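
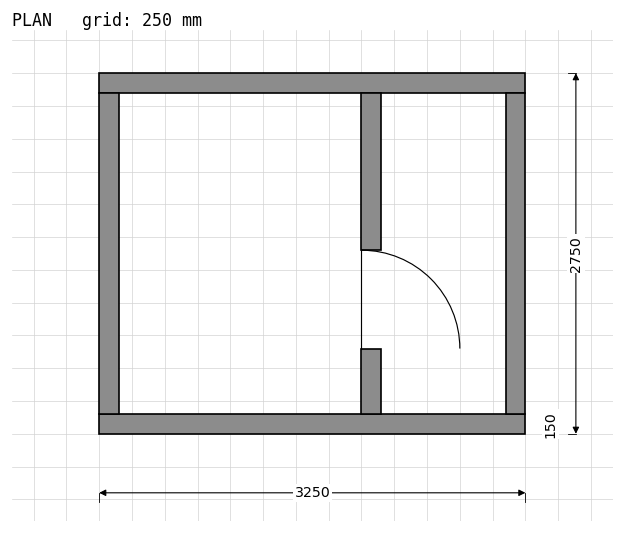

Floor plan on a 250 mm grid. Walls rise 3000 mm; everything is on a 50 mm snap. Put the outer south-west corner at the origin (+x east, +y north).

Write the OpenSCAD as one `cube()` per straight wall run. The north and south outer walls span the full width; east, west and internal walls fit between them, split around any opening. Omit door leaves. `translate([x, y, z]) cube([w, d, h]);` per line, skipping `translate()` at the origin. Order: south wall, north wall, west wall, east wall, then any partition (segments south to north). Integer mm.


cube([3250, 150, 3000]);
translate([0, 2600, 0]) cube([3250, 150, 3000]);
translate([0, 150, 0]) cube([150, 2450, 3000]);
translate([3100, 150, 0]) cube([150, 2450, 3000]);
translate([2000, 150, 0]) cube([150, 500, 3000]);
translate([2000, 1400, 0]) cube([150, 1200, 3000]);


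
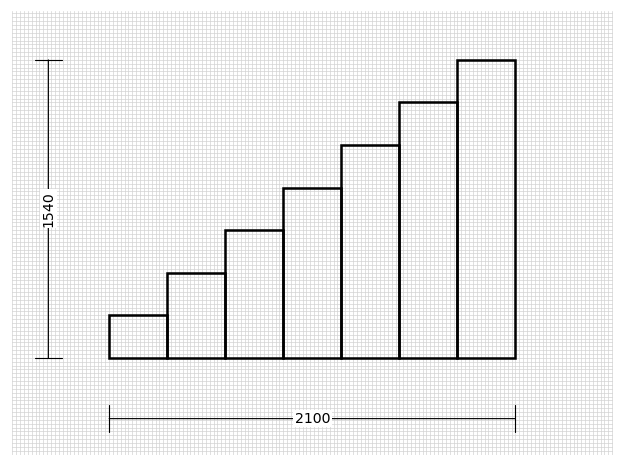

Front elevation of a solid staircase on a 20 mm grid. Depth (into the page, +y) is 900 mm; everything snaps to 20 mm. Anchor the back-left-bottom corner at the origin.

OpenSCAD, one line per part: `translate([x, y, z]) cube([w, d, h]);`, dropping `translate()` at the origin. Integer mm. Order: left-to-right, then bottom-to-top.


cube([300, 900, 220]);
translate([300, 0, 0]) cube([300, 900, 440]);
translate([600, 0, 0]) cube([300, 900, 660]);
translate([900, 0, 0]) cube([300, 900, 880]);
translate([1200, 0, 0]) cube([300, 900, 1100]);
translate([1500, 0, 0]) cube([300, 900, 1320]);
translate([1800, 0, 0]) cube([300, 900, 1540]);


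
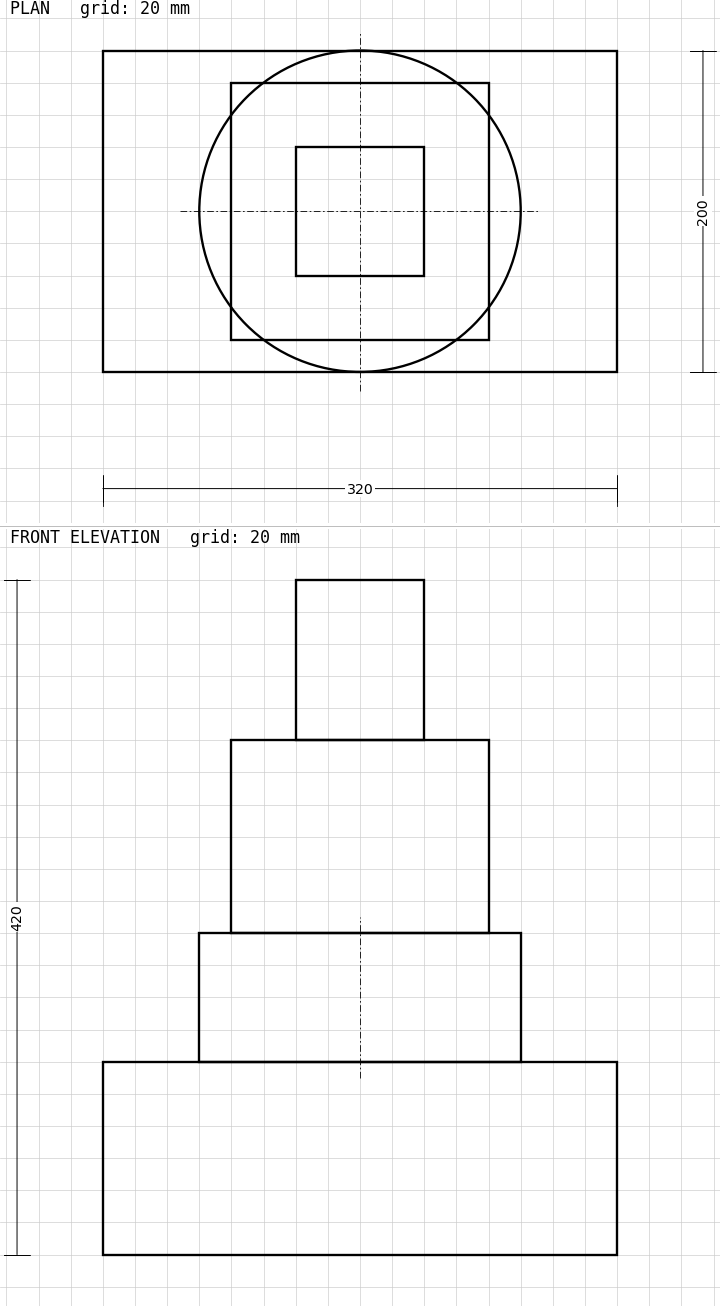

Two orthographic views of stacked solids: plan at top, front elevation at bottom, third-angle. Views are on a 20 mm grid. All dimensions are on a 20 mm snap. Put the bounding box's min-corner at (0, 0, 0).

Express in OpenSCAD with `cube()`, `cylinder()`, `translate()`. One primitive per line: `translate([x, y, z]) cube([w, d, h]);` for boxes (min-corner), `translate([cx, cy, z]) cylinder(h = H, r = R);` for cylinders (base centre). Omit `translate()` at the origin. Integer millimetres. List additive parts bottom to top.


cube([320, 200, 120]);
translate([160, 100, 120]) cylinder(h = 80, r = 100);
translate([80, 20, 200]) cube([160, 160, 120]);
translate([120, 60, 320]) cube([80, 80, 100]);


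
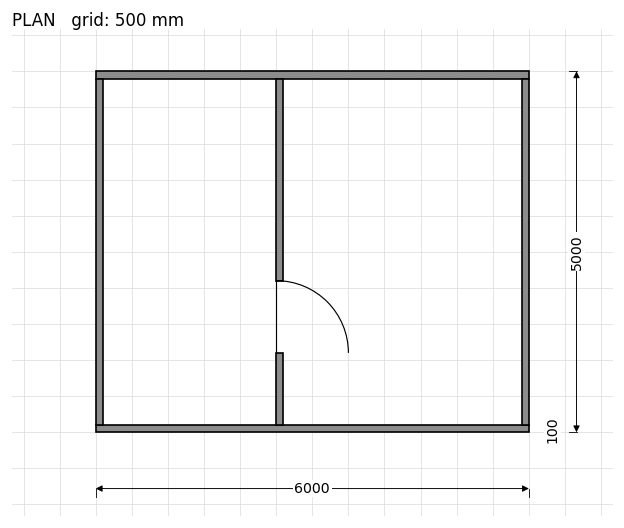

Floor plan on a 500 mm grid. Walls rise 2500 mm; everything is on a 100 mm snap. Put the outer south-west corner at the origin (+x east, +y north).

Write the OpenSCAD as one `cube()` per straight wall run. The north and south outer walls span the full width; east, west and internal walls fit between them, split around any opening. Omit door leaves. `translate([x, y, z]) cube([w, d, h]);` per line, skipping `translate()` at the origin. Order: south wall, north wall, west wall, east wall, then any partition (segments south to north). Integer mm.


cube([6000, 100, 2500]);
translate([0, 4900, 0]) cube([6000, 100, 2500]);
translate([0, 100, 0]) cube([100, 4800, 2500]);
translate([5900, 100, 0]) cube([100, 4800, 2500]);
translate([2500, 100, 0]) cube([100, 1000, 2500]);
translate([2500, 2100, 0]) cube([100, 2800, 2500]);


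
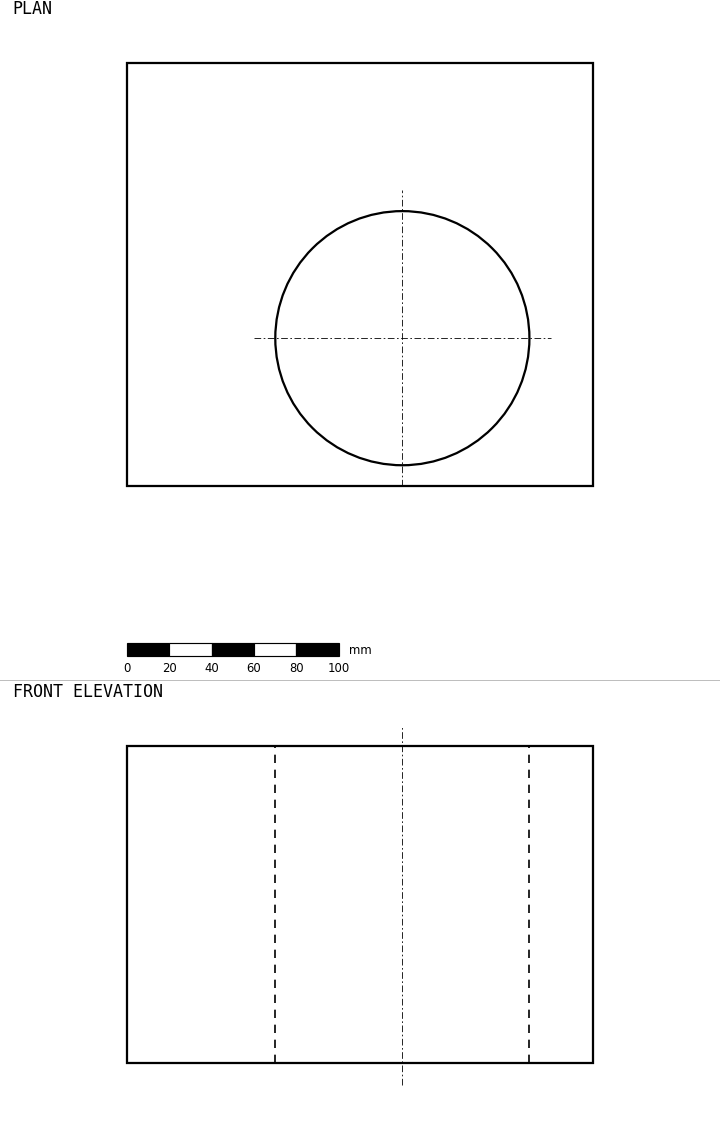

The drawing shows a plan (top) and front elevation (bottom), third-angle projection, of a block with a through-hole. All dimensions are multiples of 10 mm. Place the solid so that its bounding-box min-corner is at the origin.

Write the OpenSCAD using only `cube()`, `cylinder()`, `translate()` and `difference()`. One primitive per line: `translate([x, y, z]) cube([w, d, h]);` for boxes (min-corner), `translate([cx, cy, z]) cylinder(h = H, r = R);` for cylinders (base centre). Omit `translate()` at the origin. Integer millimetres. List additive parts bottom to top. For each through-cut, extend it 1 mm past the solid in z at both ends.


difference() {
  cube([220, 200, 150]);
  translate([130, 70, -1]) cylinder(h = 152, r = 60);
}


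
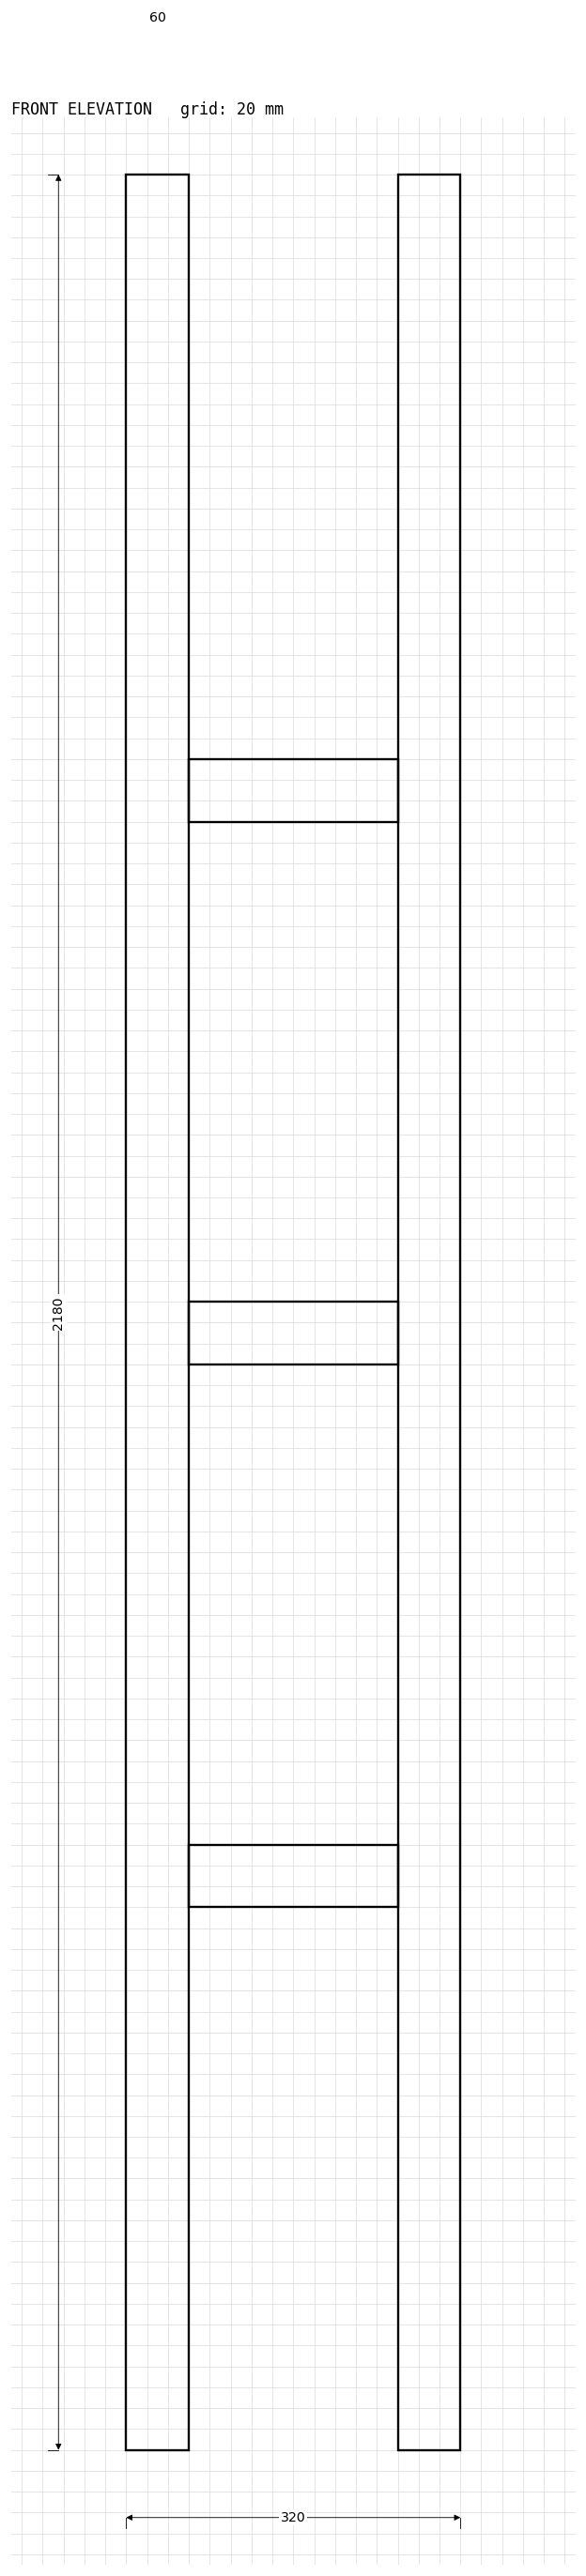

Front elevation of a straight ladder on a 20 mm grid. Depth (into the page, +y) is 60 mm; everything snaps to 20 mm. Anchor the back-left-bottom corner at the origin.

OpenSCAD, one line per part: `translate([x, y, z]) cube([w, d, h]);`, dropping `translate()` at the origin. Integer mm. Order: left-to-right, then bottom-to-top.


cube([60, 60, 2180]);
translate([60, 0, 520]) cube([200, 60, 60]);
translate([60, 0, 1040]) cube([200, 60, 60]);
translate([60, 0, 1560]) cube([200, 60, 60]);
translate([260, 0, 0]) cube([60, 60, 2180]);


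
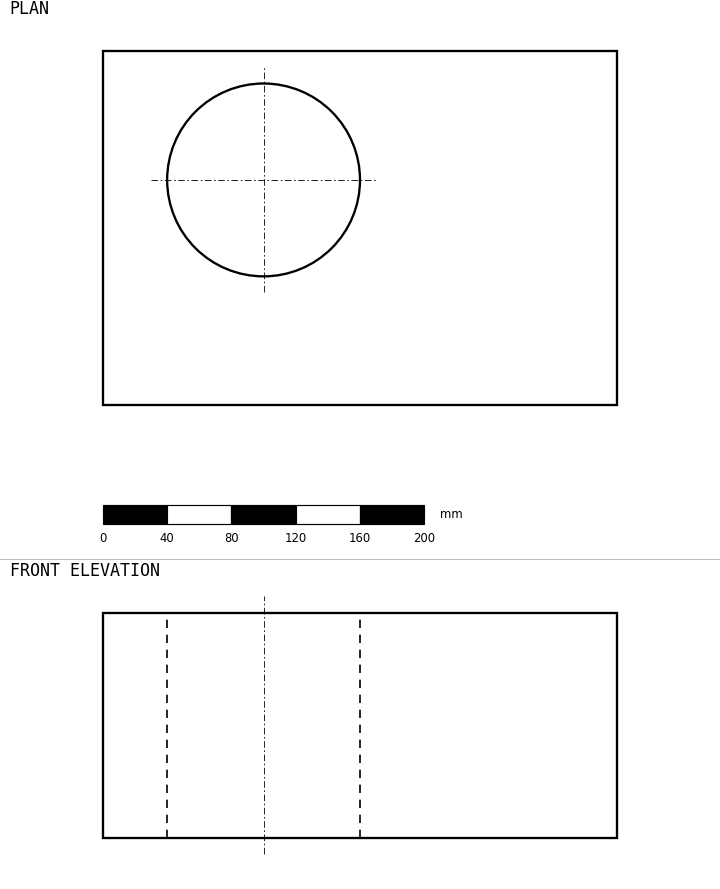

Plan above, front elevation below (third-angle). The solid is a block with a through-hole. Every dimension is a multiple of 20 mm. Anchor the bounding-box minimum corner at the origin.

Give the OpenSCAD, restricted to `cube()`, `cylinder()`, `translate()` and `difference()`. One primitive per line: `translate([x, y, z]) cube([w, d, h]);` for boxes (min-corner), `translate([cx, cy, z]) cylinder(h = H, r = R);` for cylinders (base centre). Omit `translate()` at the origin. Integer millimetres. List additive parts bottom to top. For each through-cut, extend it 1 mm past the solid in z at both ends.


difference() {
  cube([320, 220, 140]);
  translate([100, 140, -1]) cylinder(h = 142, r = 60);
}


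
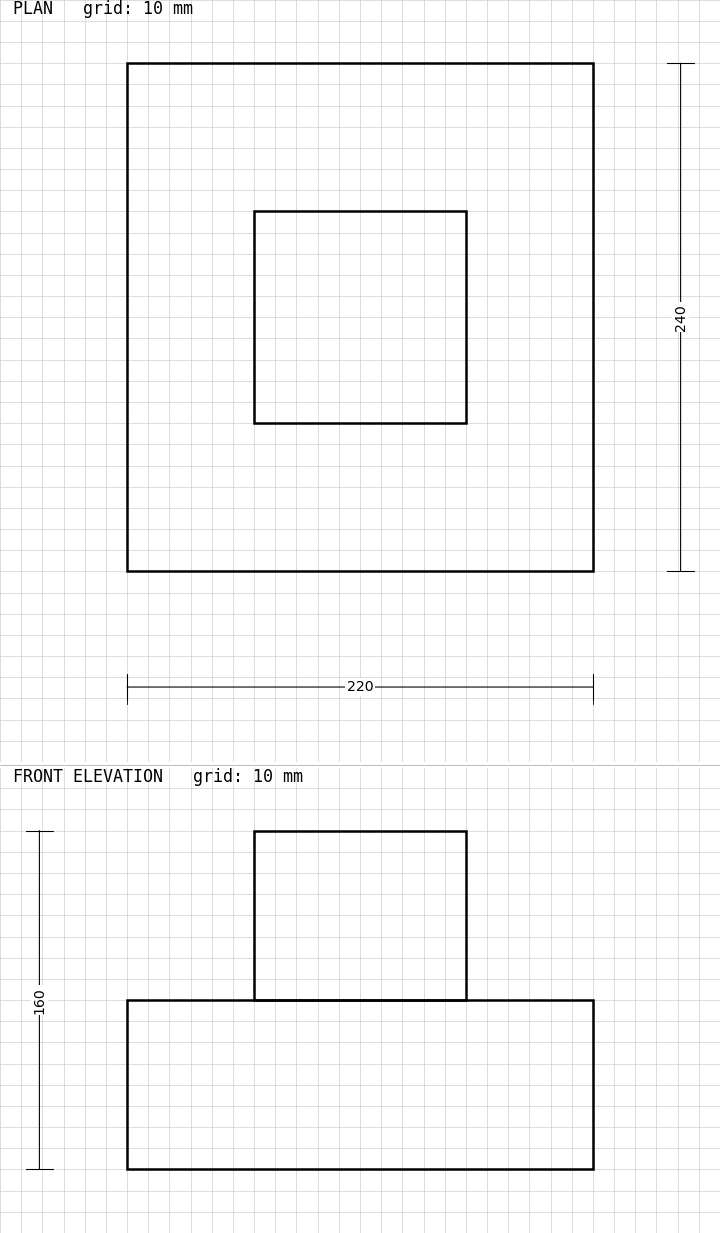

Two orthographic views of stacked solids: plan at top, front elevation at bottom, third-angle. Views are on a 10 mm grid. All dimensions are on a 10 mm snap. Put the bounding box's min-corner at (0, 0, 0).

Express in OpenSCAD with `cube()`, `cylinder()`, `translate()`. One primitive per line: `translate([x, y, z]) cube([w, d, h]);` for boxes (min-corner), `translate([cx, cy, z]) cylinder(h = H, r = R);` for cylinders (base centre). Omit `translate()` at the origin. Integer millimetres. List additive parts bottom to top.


cube([220, 240, 80]);
translate([60, 70, 80]) cube([100, 100, 80]);


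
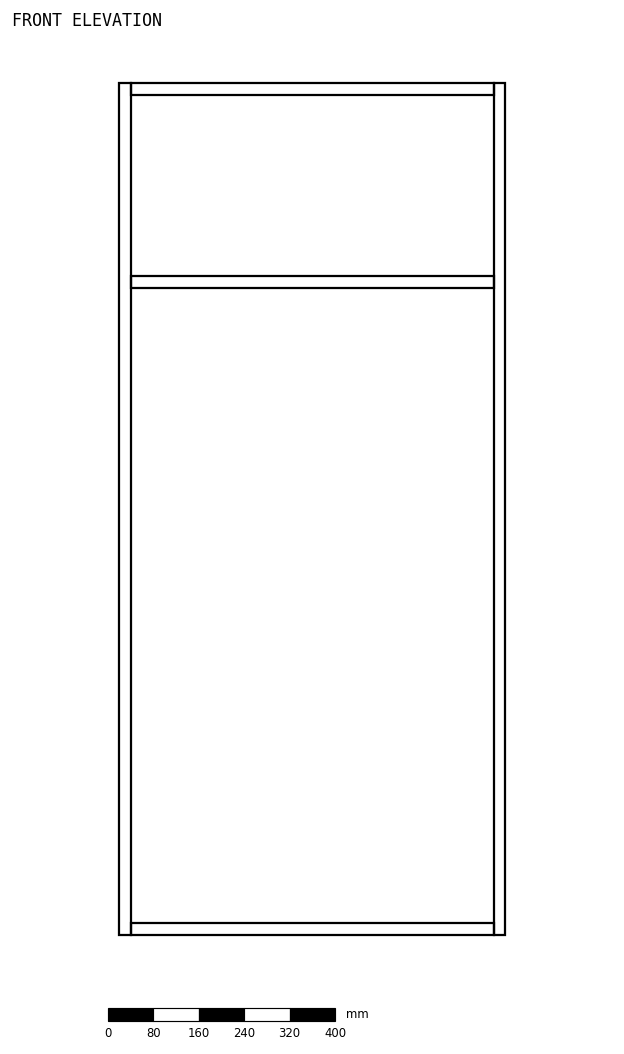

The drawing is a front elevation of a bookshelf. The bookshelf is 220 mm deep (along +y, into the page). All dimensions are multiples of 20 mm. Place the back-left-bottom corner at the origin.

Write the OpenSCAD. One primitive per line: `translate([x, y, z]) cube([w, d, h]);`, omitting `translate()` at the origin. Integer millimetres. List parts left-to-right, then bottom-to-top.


cube([20, 220, 1500]);
translate([20, 0, 0]) cube([640, 220, 20]);
translate([20, 0, 1140]) cube([640, 220, 20]);
translate([20, 0, 1480]) cube([640, 220, 20]);
translate([660, 0, 0]) cube([20, 220, 1500]);


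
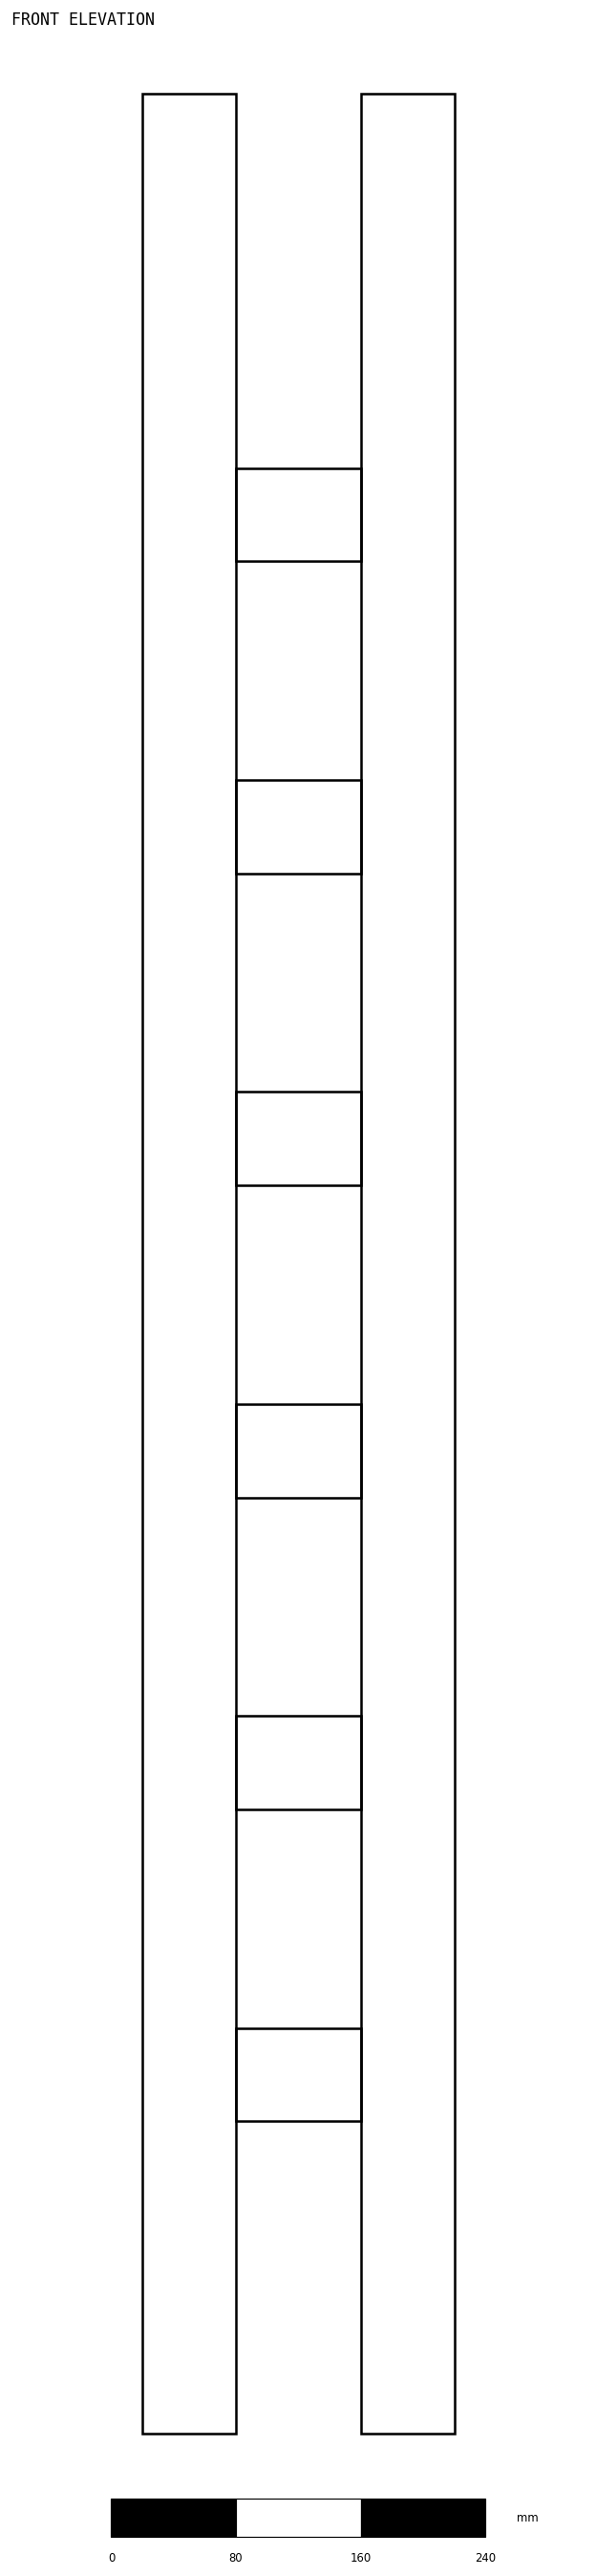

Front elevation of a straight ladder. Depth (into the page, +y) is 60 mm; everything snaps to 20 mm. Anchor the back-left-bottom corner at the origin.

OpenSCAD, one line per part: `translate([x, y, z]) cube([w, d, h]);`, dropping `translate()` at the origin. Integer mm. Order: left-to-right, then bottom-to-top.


cube([60, 60, 1500]);
translate([60, 0, 200]) cube([80, 60, 60]);
translate([60, 0, 400]) cube([80, 60, 60]);
translate([60, 0, 600]) cube([80, 60, 60]);
translate([60, 0, 800]) cube([80, 60, 60]);
translate([60, 0, 1000]) cube([80, 60, 60]);
translate([60, 0, 1200]) cube([80, 60, 60]);
translate([140, 0, 0]) cube([60, 60, 1500]);


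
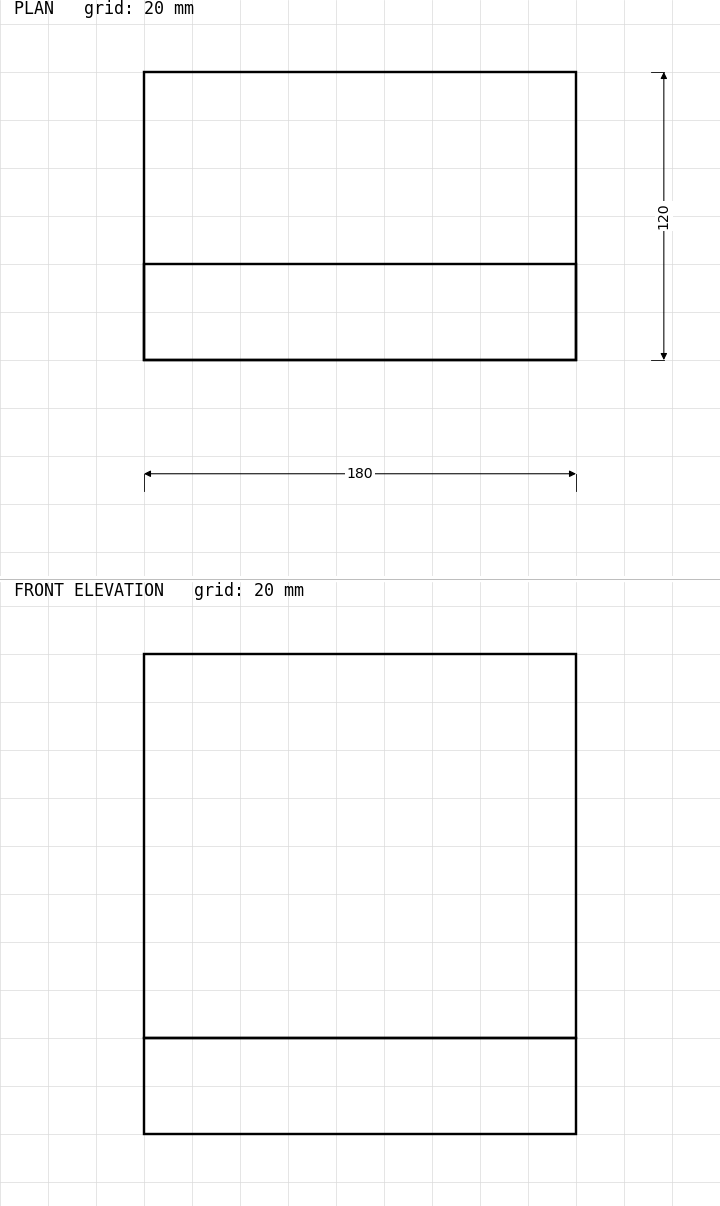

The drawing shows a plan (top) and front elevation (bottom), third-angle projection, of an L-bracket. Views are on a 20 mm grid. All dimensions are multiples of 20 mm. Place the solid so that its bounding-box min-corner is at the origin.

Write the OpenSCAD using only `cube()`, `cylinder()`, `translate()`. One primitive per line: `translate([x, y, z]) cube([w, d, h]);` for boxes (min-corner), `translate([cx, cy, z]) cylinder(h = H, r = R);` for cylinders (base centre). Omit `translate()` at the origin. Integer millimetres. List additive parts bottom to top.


cube([180, 120, 40]);
translate([0, 0, 40]) cube([180, 40, 160]);


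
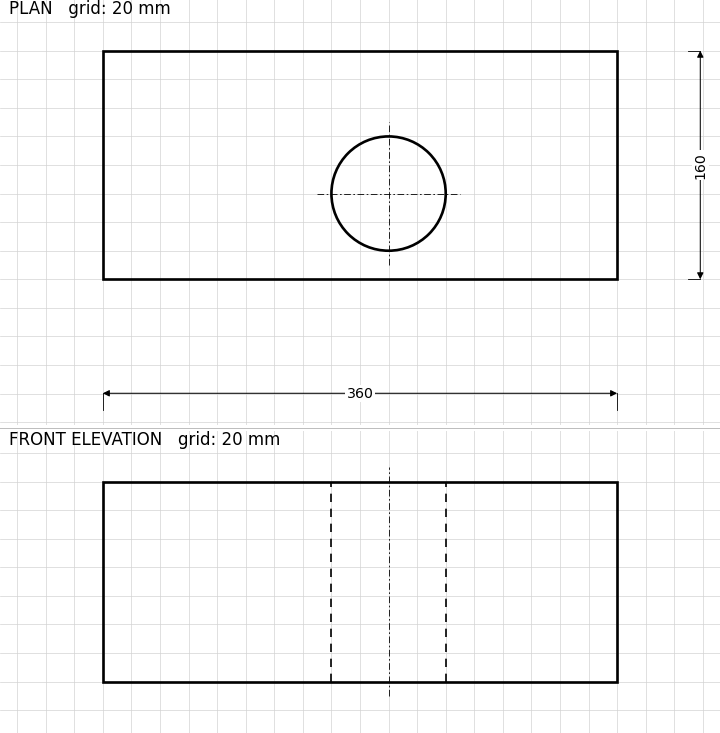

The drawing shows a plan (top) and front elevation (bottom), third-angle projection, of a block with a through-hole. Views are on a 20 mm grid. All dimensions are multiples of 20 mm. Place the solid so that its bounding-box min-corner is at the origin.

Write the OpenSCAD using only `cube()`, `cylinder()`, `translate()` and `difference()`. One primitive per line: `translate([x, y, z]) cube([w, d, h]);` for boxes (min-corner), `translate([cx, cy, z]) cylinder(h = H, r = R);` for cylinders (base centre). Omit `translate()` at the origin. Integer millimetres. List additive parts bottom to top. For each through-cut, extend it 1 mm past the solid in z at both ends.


difference() {
  cube([360, 160, 140]);
  translate([200, 60, -1]) cylinder(h = 142, r = 40);
}


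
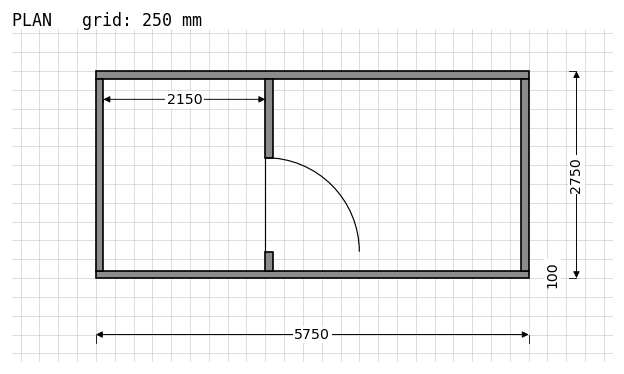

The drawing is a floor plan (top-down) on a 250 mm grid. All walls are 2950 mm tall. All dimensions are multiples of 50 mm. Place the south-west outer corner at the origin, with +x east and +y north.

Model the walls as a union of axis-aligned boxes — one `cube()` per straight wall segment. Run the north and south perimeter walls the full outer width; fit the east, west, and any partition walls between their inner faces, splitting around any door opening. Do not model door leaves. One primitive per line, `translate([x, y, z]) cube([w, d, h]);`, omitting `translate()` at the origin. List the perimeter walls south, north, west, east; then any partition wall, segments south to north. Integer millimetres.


cube([5750, 100, 2950]);
translate([0, 2650, 0]) cube([5750, 100, 2950]);
translate([0, 100, 0]) cube([100, 2550, 2950]);
translate([5650, 100, 0]) cube([100, 2550, 2950]);
translate([2250, 100, 0]) cube([100, 250, 2950]);
translate([2250, 1600, 0]) cube([100, 1050, 2950]);


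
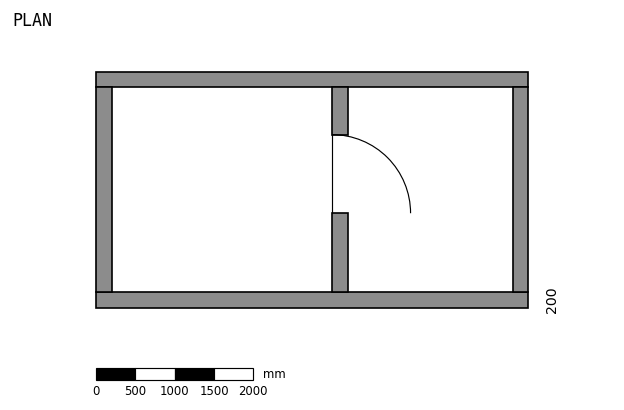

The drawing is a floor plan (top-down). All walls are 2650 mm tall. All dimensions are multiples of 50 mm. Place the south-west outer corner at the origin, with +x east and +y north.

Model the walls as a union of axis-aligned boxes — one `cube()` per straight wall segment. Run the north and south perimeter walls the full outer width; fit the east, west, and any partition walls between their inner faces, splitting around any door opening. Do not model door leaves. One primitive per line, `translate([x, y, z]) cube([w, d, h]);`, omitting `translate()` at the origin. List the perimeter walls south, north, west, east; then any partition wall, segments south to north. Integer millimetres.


cube([5500, 200, 2650]);
translate([0, 2800, 0]) cube([5500, 200, 2650]);
translate([0, 200, 0]) cube([200, 2600, 2650]);
translate([5300, 200, 0]) cube([200, 2600, 2650]);
translate([3000, 200, 0]) cube([200, 1000, 2650]);
translate([3000, 2200, 0]) cube([200, 600, 2650]);


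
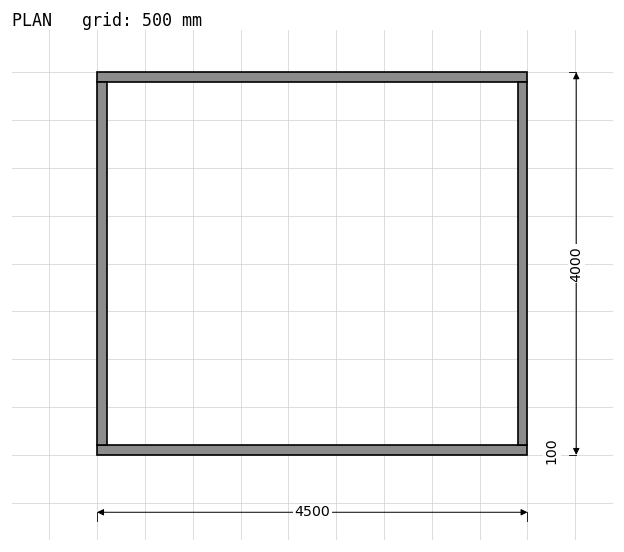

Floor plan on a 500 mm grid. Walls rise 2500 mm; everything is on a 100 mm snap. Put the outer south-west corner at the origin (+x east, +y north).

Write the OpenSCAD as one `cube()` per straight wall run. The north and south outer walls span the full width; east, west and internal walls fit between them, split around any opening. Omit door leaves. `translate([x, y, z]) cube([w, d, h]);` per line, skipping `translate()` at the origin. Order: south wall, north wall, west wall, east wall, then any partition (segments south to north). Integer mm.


cube([4500, 100, 2500]);
translate([0, 3900, 0]) cube([4500, 100, 2500]);
translate([0, 100, 0]) cube([100, 3800, 2500]);
translate([4400, 100, 0]) cube([100, 3800, 2500]);


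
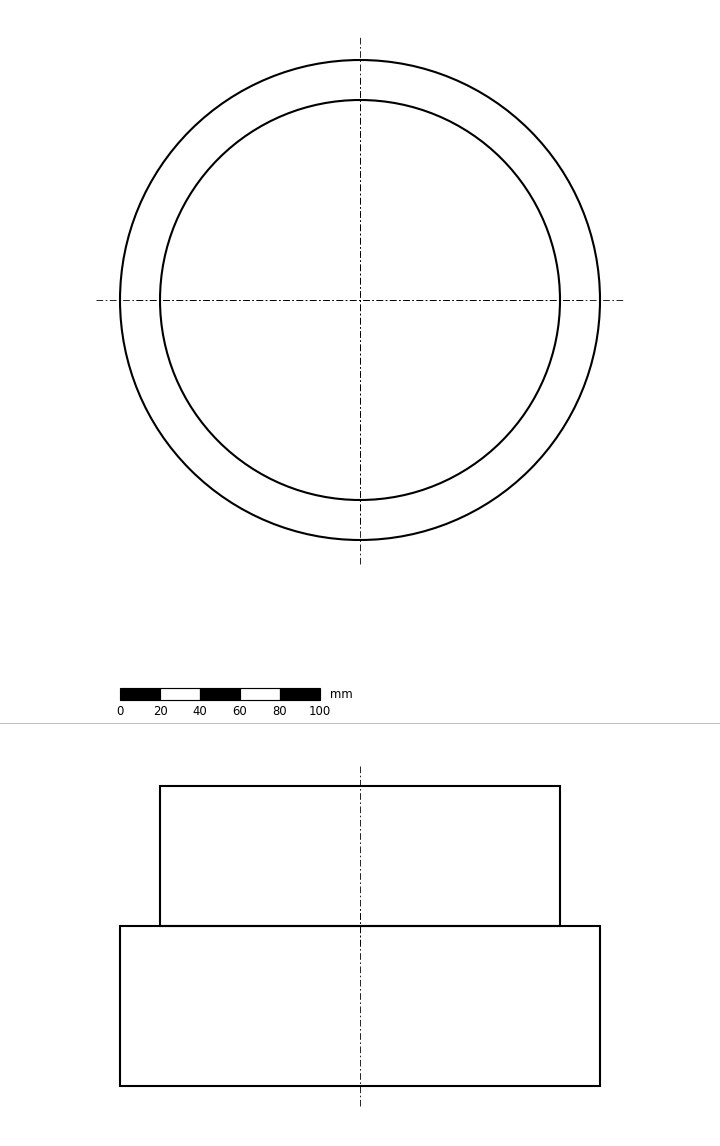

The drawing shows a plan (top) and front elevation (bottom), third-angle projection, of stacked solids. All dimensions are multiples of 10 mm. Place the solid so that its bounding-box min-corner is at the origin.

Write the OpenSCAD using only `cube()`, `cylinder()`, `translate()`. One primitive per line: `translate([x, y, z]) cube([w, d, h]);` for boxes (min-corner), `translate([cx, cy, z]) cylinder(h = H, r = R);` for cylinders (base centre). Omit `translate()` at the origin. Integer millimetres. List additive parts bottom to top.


translate([120, 120, 0]) cylinder(h = 80, r = 120);
translate([120, 120, 80]) cylinder(h = 70, r = 100);


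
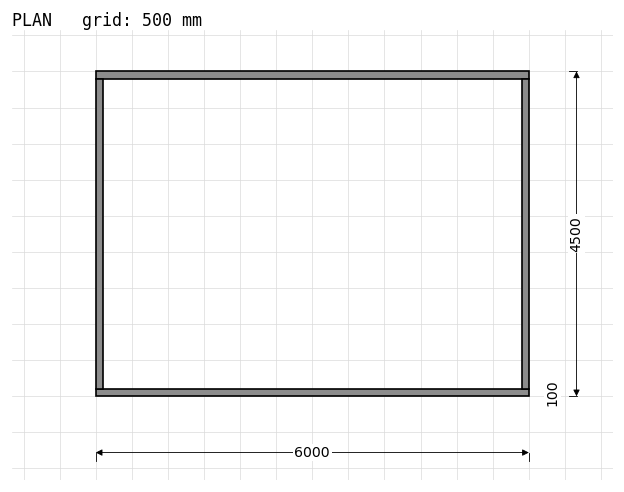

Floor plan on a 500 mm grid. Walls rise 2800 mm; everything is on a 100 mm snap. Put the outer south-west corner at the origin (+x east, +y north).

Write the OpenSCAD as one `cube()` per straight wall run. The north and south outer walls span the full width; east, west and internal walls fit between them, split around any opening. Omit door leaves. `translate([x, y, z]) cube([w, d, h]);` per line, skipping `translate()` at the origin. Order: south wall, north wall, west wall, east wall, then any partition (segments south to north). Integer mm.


cube([6000, 100, 2800]);
translate([0, 4400, 0]) cube([6000, 100, 2800]);
translate([0, 100, 0]) cube([100, 4300, 2800]);
translate([5900, 100, 0]) cube([100, 4300, 2800]);


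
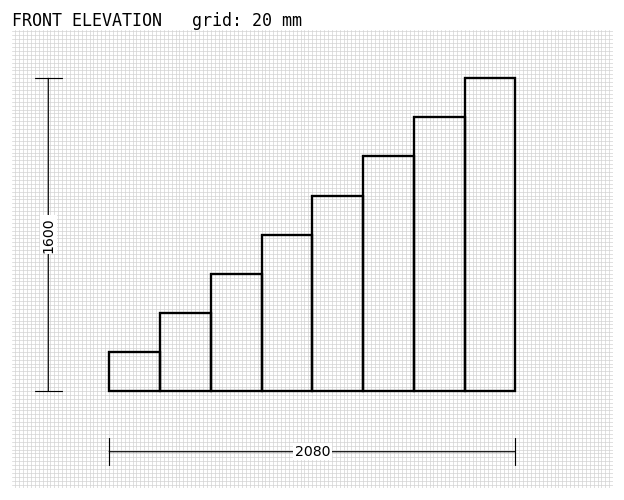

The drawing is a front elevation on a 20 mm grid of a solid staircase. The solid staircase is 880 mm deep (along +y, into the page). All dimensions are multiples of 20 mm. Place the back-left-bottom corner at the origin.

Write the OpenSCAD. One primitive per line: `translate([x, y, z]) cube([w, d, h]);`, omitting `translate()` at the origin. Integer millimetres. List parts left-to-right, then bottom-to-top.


cube([260, 880, 200]);
translate([260, 0, 0]) cube([260, 880, 400]);
translate([520, 0, 0]) cube([260, 880, 600]);
translate([780, 0, 0]) cube([260, 880, 800]);
translate([1040, 0, 0]) cube([260, 880, 1000]);
translate([1300, 0, 0]) cube([260, 880, 1200]);
translate([1560, 0, 0]) cube([260, 880, 1400]);
translate([1820, 0, 0]) cube([260, 880, 1600]);


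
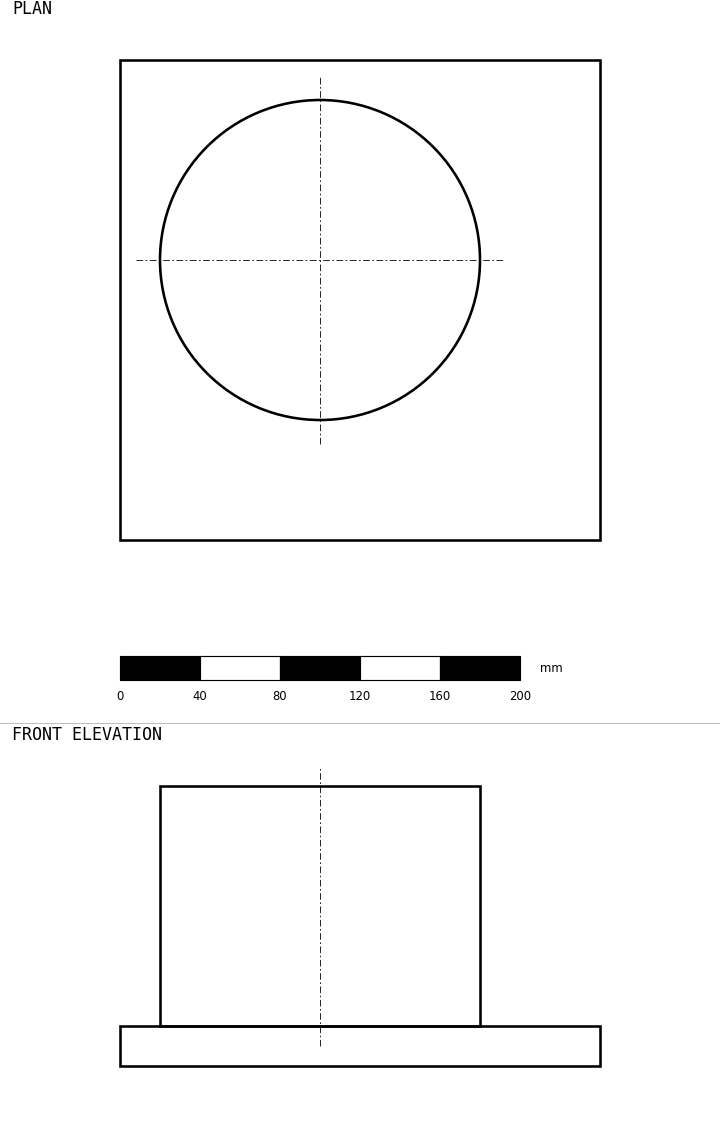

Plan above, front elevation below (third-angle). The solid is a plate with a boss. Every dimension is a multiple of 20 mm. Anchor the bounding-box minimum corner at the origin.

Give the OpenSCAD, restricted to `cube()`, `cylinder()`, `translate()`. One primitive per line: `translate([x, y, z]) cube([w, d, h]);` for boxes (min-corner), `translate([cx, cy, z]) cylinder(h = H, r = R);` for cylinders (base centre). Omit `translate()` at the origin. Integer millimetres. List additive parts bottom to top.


cube([240, 240, 20]);
translate([100, 140, 20]) cylinder(h = 120, r = 80);


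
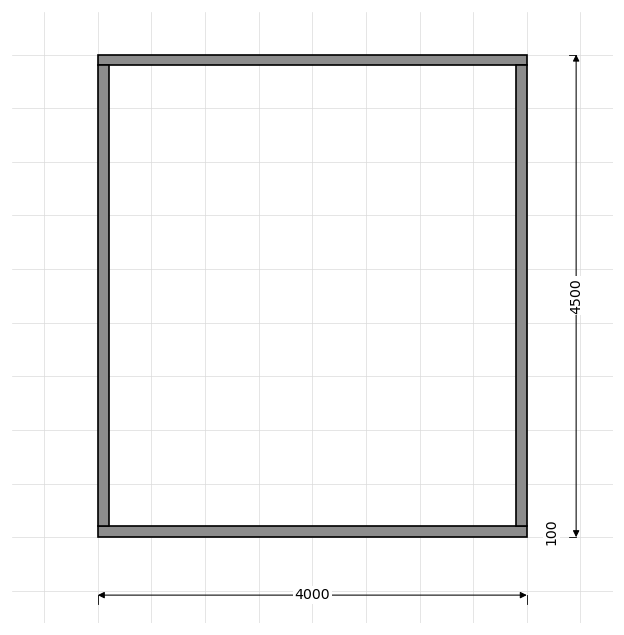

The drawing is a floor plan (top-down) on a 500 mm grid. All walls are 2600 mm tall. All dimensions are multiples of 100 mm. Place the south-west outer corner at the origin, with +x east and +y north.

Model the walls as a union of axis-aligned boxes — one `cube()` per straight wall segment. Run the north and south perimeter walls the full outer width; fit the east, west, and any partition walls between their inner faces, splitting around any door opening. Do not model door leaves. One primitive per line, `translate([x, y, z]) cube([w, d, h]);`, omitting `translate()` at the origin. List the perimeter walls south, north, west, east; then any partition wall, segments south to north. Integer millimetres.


cube([4000, 100, 2600]);
translate([0, 4400, 0]) cube([4000, 100, 2600]);
translate([0, 100, 0]) cube([100, 4300, 2600]);
translate([3900, 100, 0]) cube([100, 4300, 2600]);


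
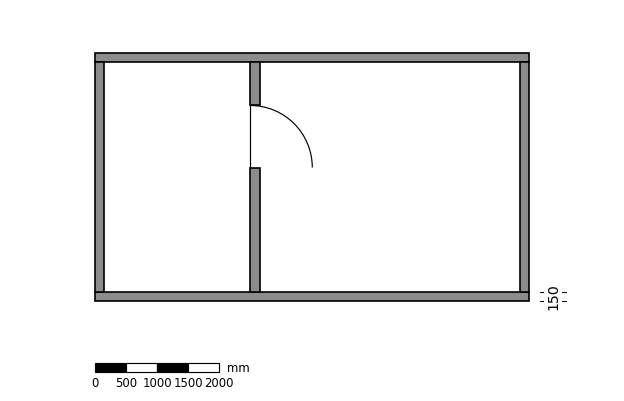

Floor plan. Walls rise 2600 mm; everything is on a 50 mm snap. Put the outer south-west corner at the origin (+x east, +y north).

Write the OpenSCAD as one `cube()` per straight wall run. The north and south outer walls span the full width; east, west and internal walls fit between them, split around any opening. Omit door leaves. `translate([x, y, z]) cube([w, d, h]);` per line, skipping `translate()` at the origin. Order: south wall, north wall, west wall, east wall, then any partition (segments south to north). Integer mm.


cube([7000, 150, 2600]);
translate([0, 3850, 0]) cube([7000, 150, 2600]);
translate([0, 150, 0]) cube([150, 3700, 2600]);
translate([6850, 150, 0]) cube([150, 3700, 2600]);
translate([2500, 150, 0]) cube([150, 2000, 2600]);
translate([2500, 3150, 0]) cube([150, 700, 2600]);


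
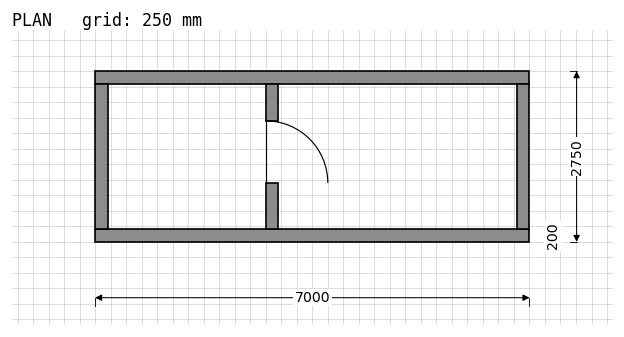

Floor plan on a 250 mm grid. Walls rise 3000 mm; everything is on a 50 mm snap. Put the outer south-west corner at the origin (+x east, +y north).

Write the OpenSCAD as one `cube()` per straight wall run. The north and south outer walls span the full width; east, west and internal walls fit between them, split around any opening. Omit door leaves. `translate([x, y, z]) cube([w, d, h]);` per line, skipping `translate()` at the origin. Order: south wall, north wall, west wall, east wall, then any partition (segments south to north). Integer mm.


cube([7000, 200, 3000]);
translate([0, 2550, 0]) cube([7000, 200, 3000]);
translate([0, 200, 0]) cube([200, 2350, 3000]);
translate([6800, 200, 0]) cube([200, 2350, 3000]);
translate([2750, 200, 0]) cube([200, 750, 3000]);
translate([2750, 1950, 0]) cube([200, 600, 3000]);


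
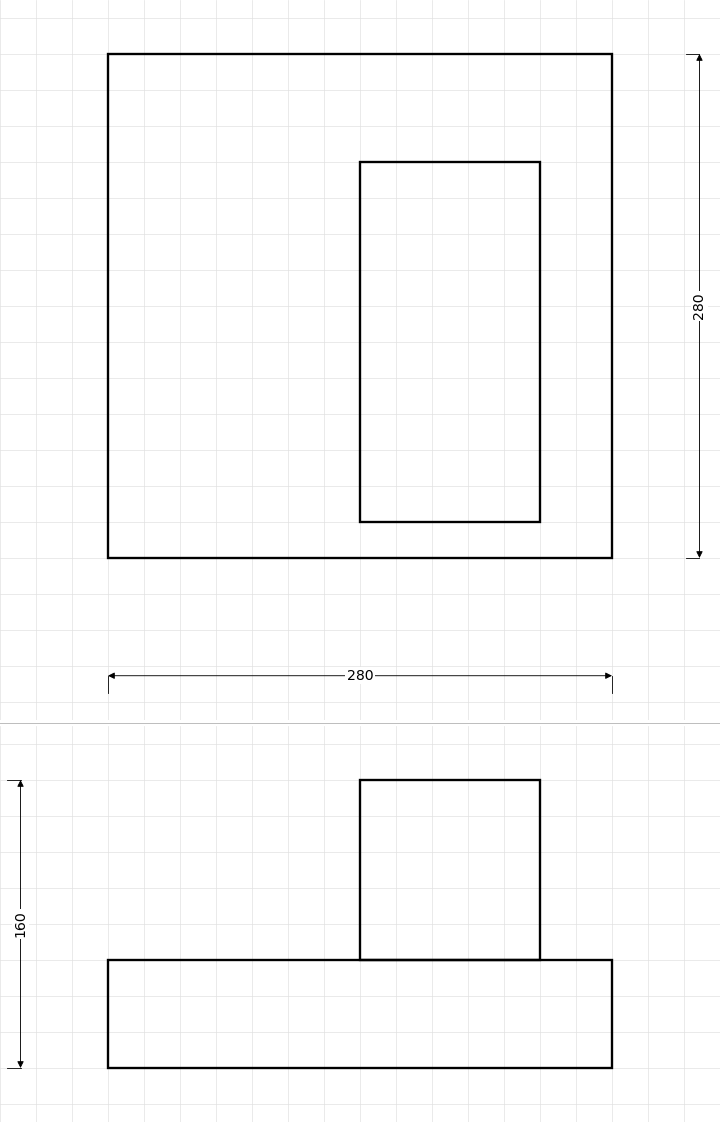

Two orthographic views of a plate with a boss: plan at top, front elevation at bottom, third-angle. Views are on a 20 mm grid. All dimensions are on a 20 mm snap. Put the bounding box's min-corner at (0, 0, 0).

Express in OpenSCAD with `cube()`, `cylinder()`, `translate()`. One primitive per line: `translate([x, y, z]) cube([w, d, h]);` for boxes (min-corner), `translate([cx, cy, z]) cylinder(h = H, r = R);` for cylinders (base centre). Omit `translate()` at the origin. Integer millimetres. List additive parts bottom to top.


cube([280, 280, 60]);
translate([140, 20, 60]) cube([100, 200, 100]);


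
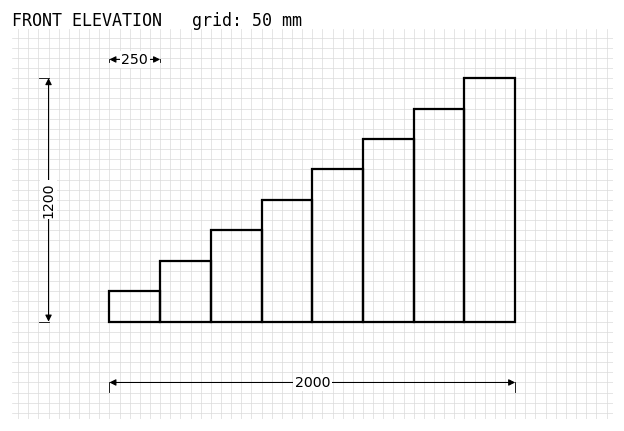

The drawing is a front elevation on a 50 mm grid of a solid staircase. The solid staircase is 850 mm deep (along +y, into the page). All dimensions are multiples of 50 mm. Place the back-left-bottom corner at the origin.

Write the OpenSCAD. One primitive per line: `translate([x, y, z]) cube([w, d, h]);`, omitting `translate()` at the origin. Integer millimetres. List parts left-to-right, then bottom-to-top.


cube([250, 850, 150]);
translate([250, 0, 0]) cube([250, 850, 300]);
translate([500, 0, 0]) cube([250, 850, 450]);
translate([750, 0, 0]) cube([250, 850, 600]);
translate([1000, 0, 0]) cube([250, 850, 750]);
translate([1250, 0, 0]) cube([250, 850, 900]);
translate([1500, 0, 0]) cube([250, 850, 1050]);
translate([1750, 0, 0]) cube([250, 850, 1200]);


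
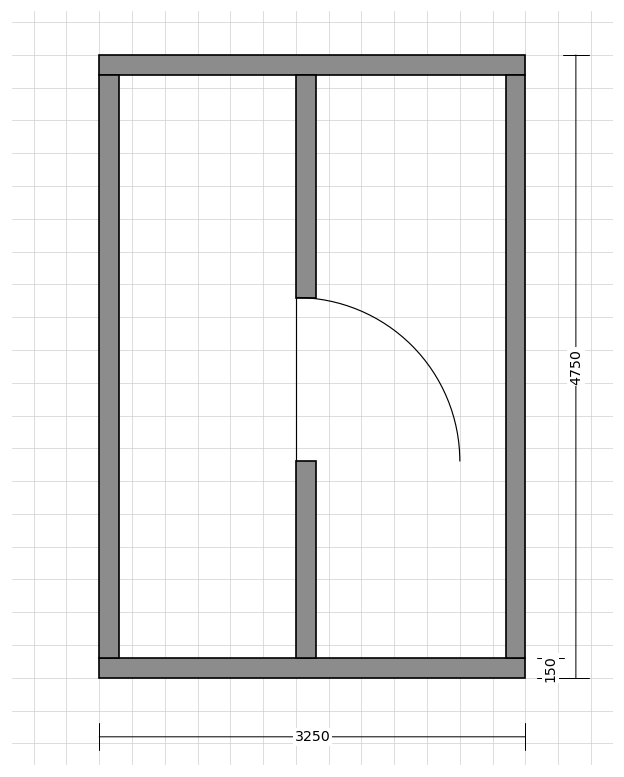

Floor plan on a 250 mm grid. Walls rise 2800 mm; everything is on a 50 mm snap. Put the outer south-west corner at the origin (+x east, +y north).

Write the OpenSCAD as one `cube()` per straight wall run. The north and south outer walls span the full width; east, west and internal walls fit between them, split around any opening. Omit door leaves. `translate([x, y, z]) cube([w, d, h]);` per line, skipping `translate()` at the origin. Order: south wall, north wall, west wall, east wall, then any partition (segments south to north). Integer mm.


cube([3250, 150, 2800]);
translate([0, 4600, 0]) cube([3250, 150, 2800]);
translate([0, 150, 0]) cube([150, 4450, 2800]);
translate([3100, 150, 0]) cube([150, 4450, 2800]);
translate([1500, 150, 0]) cube([150, 1500, 2800]);
translate([1500, 2900, 0]) cube([150, 1700, 2800]);


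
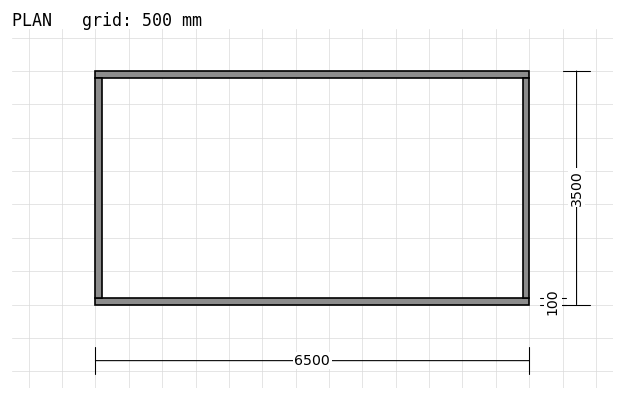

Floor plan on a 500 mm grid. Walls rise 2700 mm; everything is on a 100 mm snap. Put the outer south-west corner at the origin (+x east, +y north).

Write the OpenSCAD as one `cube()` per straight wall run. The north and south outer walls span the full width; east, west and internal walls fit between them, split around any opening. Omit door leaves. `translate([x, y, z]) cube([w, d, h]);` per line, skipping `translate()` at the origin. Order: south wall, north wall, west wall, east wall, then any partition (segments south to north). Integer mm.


cube([6500, 100, 2700]);
translate([0, 3400, 0]) cube([6500, 100, 2700]);
translate([0, 100, 0]) cube([100, 3300, 2700]);
translate([6400, 100, 0]) cube([100, 3300, 2700]);


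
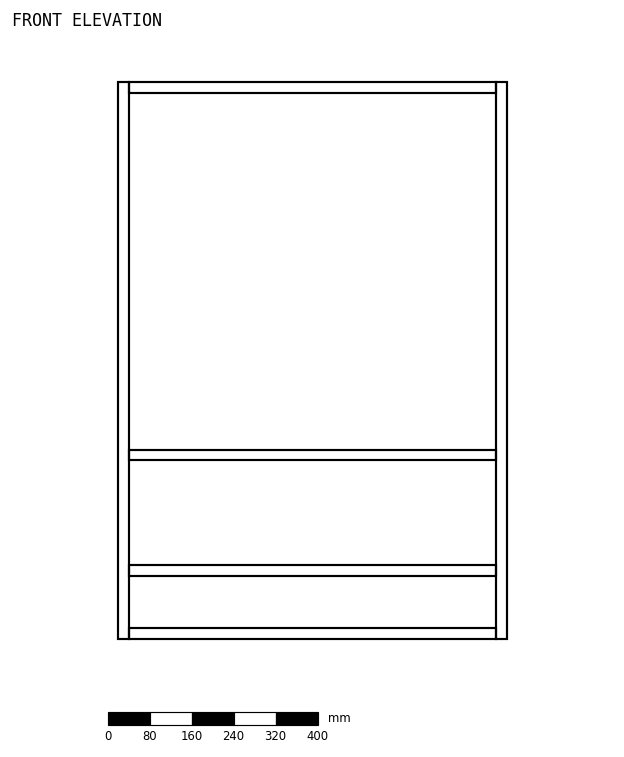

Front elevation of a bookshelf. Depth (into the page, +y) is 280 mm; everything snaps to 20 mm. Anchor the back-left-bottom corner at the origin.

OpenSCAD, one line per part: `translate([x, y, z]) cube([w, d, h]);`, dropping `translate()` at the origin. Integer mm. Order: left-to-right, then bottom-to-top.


cube([20, 280, 1060]);
translate([20, 0, 0]) cube([700, 280, 20]);
translate([20, 0, 120]) cube([700, 280, 20]);
translate([20, 0, 340]) cube([700, 280, 20]);
translate([20, 0, 1040]) cube([700, 280, 20]);
translate([720, 0, 0]) cube([20, 280, 1060]);


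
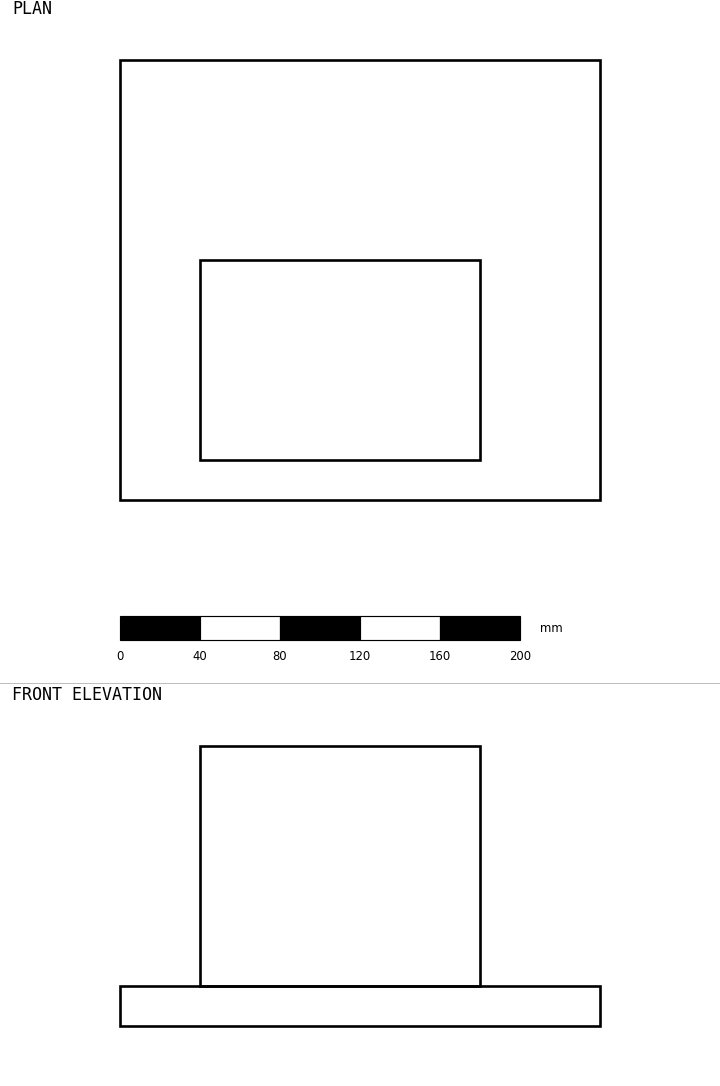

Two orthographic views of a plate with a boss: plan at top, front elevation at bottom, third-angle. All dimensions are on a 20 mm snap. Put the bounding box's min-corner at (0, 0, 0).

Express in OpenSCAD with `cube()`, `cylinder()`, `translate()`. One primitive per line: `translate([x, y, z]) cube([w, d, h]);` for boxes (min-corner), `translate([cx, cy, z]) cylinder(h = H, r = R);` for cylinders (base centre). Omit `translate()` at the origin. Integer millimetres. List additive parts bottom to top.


cube([240, 220, 20]);
translate([40, 20, 20]) cube([140, 100, 120]);


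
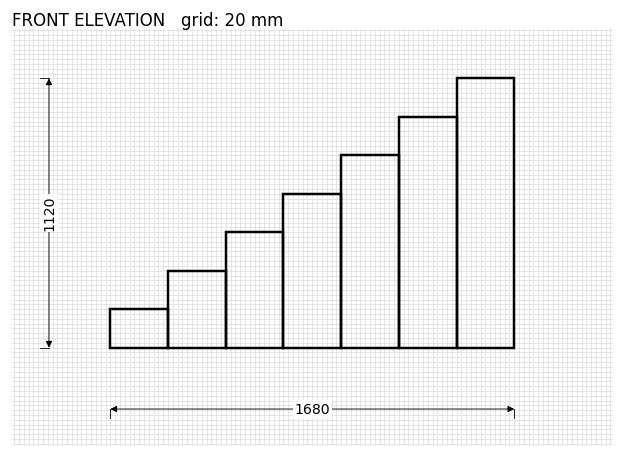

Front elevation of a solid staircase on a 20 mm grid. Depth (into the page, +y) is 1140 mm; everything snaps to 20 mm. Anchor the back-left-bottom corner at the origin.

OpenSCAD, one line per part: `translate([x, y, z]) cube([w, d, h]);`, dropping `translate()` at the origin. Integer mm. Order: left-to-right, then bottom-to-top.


cube([240, 1140, 160]);
translate([240, 0, 0]) cube([240, 1140, 320]);
translate([480, 0, 0]) cube([240, 1140, 480]);
translate([720, 0, 0]) cube([240, 1140, 640]);
translate([960, 0, 0]) cube([240, 1140, 800]);
translate([1200, 0, 0]) cube([240, 1140, 960]);
translate([1440, 0, 0]) cube([240, 1140, 1120]);


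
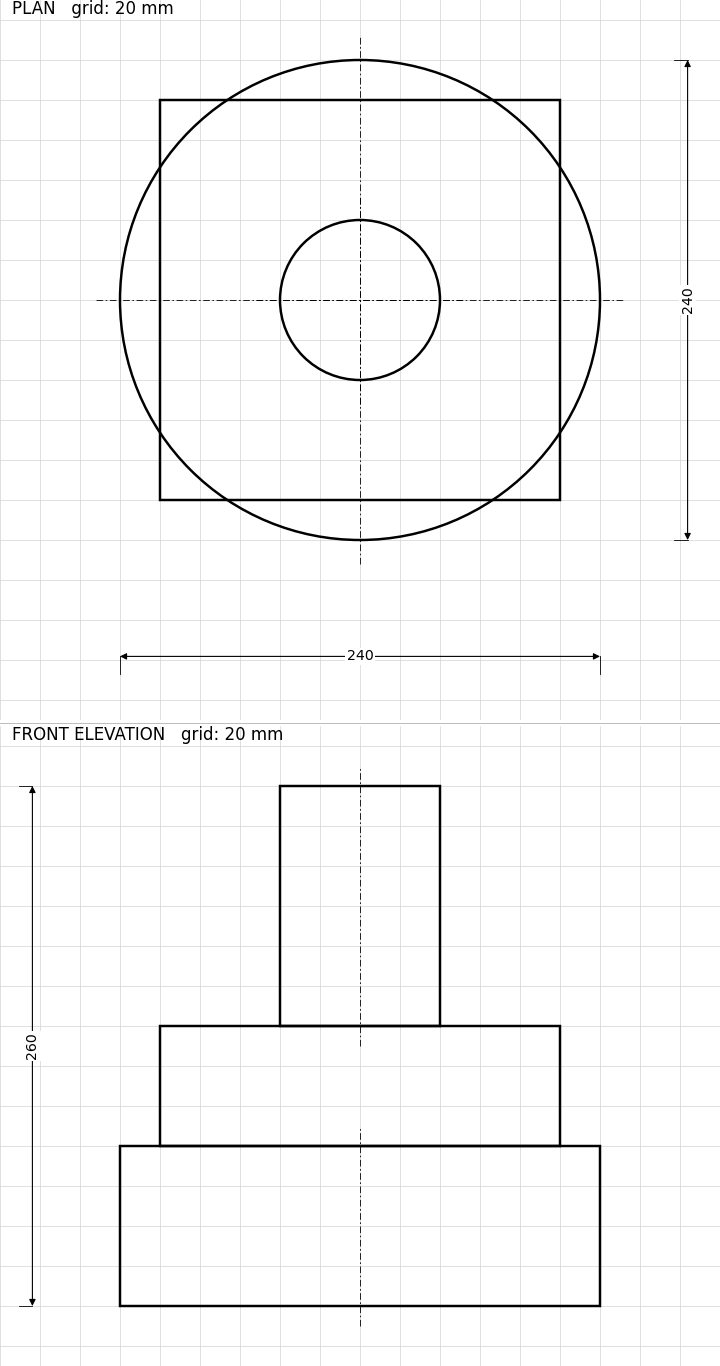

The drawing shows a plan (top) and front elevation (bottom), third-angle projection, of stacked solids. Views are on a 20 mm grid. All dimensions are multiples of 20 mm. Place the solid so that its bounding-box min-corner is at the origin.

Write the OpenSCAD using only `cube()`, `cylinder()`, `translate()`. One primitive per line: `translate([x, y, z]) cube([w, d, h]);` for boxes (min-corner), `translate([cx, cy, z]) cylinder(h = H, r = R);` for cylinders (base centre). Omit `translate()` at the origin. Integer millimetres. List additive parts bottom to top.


translate([120, 120, 0]) cylinder(h = 80, r = 120);
translate([20, 20, 80]) cube([200, 200, 60]);
translate([120, 120, 140]) cylinder(h = 120, r = 40);


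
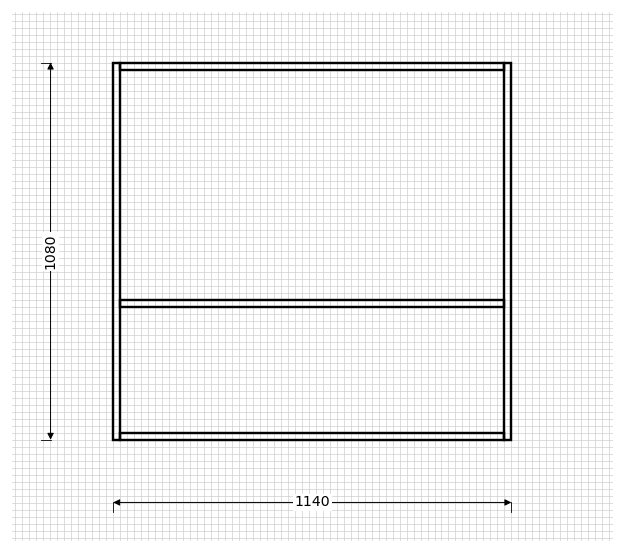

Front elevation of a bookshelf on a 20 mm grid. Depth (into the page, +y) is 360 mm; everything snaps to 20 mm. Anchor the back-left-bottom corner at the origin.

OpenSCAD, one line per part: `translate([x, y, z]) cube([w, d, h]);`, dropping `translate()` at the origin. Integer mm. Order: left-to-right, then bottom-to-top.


cube([20, 360, 1080]);
translate([20, 0, 0]) cube([1100, 360, 20]);
translate([20, 0, 380]) cube([1100, 360, 20]);
translate([20, 0, 1060]) cube([1100, 360, 20]);
translate([1120, 0, 0]) cube([20, 360, 1080]);


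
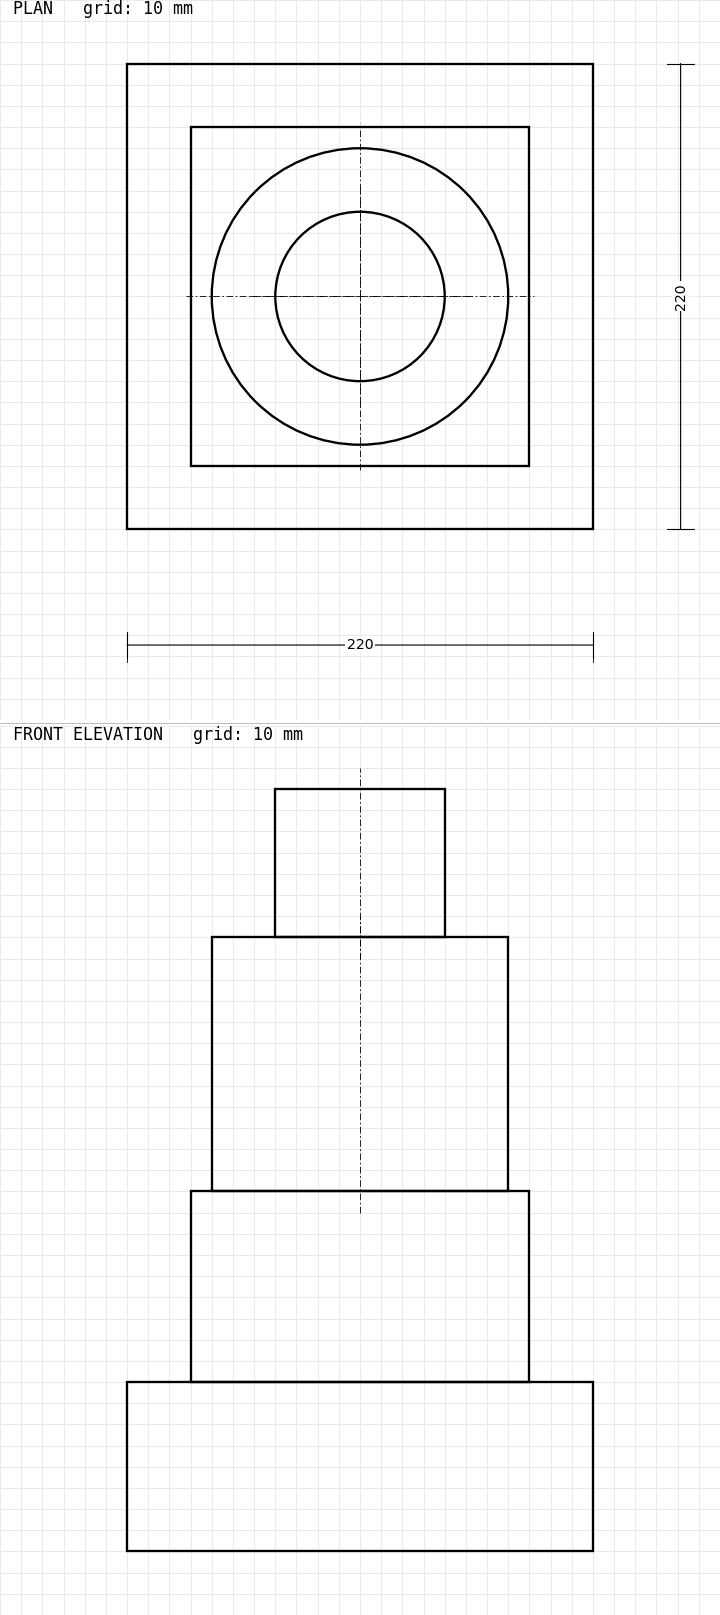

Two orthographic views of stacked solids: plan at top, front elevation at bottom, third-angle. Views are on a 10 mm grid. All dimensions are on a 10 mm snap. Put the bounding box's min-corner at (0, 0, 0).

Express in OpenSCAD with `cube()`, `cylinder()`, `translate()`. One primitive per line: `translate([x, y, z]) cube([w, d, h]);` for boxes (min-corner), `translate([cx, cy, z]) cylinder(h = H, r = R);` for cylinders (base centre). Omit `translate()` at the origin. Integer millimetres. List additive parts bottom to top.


cube([220, 220, 80]);
translate([30, 30, 80]) cube([160, 160, 90]);
translate([110, 110, 170]) cylinder(h = 120, r = 70);
translate([110, 110, 290]) cylinder(h = 70, r = 40);


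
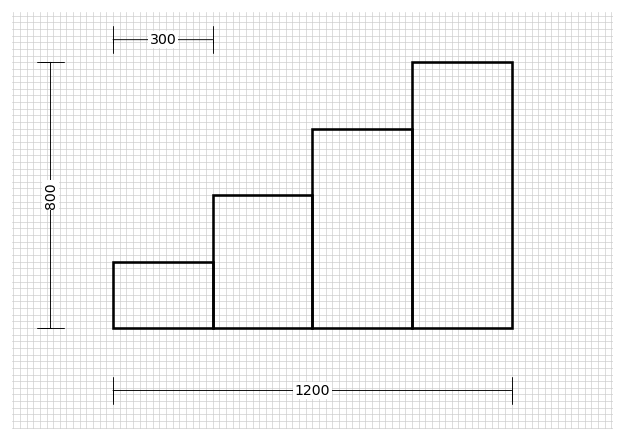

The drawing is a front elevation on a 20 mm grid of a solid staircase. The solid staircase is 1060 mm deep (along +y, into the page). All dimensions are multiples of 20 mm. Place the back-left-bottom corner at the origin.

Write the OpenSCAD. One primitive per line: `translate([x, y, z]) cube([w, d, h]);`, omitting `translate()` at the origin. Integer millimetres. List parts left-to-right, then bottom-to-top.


cube([300, 1060, 200]);
translate([300, 0, 0]) cube([300, 1060, 400]);
translate([600, 0, 0]) cube([300, 1060, 600]);
translate([900, 0, 0]) cube([300, 1060, 800]);


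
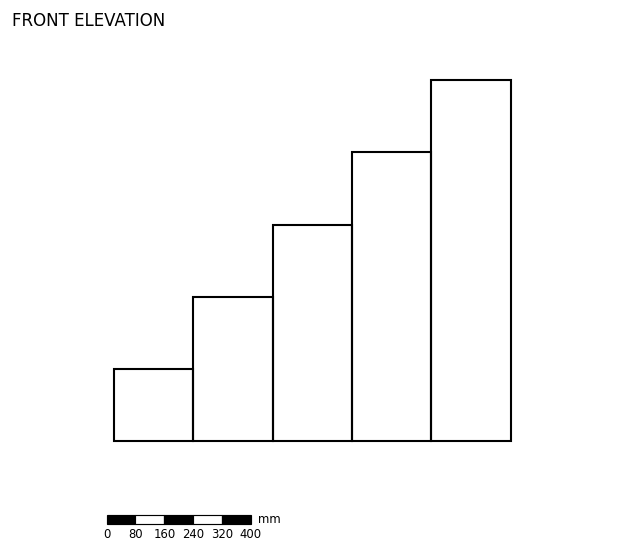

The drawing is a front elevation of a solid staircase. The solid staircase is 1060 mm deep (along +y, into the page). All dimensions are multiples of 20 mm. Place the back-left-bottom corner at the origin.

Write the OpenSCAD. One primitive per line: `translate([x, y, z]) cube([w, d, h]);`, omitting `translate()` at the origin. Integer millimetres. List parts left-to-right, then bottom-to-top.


cube([220, 1060, 200]);
translate([220, 0, 0]) cube([220, 1060, 400]);
translate([440, 0, 0]) cube([220, 1060, 600]);
translate([660, 0, 0]) cube([220, 1060, 800]);
translate([880, 0, 0]) cube([220, 1060, 1000]);


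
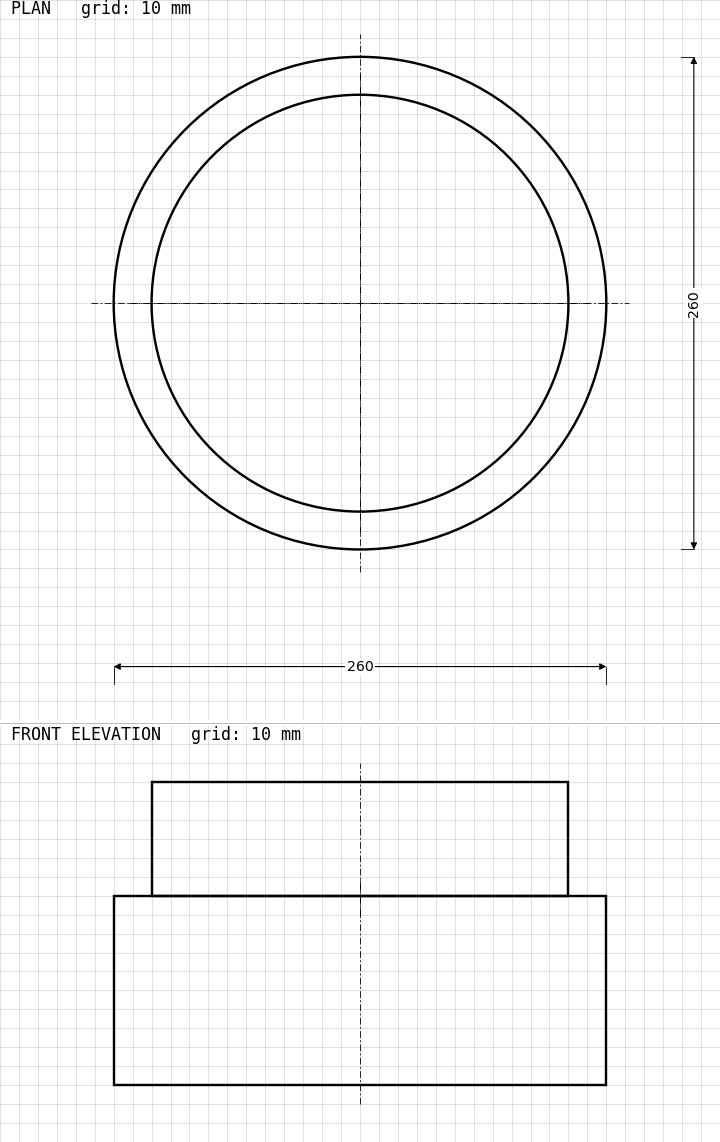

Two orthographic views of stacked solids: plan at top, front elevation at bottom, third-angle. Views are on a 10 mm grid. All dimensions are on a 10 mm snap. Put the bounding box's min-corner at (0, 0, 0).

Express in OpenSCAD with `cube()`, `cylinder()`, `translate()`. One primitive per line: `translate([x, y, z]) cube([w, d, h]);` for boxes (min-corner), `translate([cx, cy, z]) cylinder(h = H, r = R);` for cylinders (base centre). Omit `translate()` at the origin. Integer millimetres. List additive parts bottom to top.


translate([130, 130, 0]) cylinder(h = 100, r = 130);
translate([130, 130, 100]) cylinder(h = 60, r = 110);


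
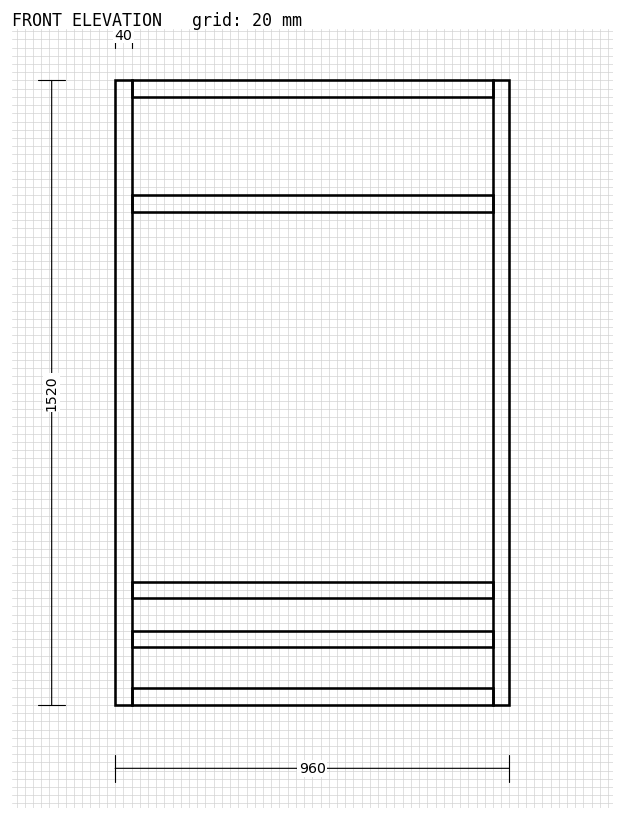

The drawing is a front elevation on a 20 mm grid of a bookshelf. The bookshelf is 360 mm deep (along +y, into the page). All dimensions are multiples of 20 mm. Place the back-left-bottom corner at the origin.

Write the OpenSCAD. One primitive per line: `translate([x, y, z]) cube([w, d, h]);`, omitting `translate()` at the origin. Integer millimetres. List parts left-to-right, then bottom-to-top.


cube([40, 360, 1520]);
translate([40, 0, 0]) cube([880, 360, 40]);
translate([40, 0, 140]) cube([880, 360, 40]);
translate([40, 0, 260]) cube([880, 360, 40]);
translate([40, 0, 1200]) cube([880, 360, 40]);
translate([40, 0, 1480]) cube([880, 360, 40]);
translate([920, 0, 0]) cube([40, 360, 1520]);


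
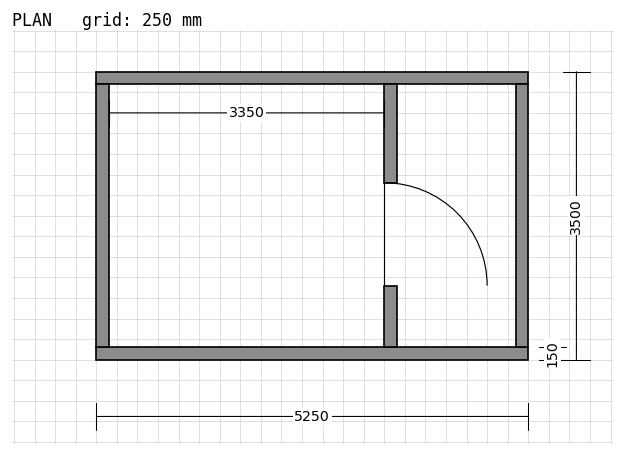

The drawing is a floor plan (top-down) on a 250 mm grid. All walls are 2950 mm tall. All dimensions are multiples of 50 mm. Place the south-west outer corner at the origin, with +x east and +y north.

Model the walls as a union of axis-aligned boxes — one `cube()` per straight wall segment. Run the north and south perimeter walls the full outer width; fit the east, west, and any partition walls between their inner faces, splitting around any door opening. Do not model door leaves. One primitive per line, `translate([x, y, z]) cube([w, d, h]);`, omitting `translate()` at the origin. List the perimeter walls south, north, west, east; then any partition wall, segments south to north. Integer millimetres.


cube([5250, 150, 2950]);
translate([0, 3350, 0]) cube([5250, 150, 2950]);
translate([0, 150, 0]) cube([150, 3200, 2950]);
translate([5100, 150, 0]) cube([150, 3200, 2950]);
translate([3500, 150, 0]) cube([150, 750, 2950]);
translate([3500, 2150, 0]) cube([150, 1200, 2950]);
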